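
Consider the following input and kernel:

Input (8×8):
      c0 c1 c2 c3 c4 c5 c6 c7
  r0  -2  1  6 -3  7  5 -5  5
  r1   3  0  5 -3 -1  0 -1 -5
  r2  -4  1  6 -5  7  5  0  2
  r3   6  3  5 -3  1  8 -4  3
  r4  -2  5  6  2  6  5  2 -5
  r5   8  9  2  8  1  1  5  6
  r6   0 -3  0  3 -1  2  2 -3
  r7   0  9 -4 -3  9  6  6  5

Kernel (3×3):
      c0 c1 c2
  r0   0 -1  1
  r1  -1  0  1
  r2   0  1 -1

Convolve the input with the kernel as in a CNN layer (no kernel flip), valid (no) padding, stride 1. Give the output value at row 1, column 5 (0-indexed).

The receptive field on the input at this output position is [0 -1 -5 / 5 0 2 / 8 -4 3]. Elementwise product with the kernel and sum: -1·-1 + -5·1 + 5·-1 + 2·1 + -4·1 + 3·-1.

-14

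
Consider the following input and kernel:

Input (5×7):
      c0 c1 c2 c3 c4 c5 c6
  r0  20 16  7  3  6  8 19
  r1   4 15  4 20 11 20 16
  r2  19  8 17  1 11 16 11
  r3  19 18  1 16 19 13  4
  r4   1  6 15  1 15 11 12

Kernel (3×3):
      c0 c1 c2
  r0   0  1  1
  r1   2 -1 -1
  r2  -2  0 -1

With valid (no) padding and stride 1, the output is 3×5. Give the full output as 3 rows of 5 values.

Output[0,0]: The receptive field on the input at this output position is [20 16 7 / 4 15 4 / 19 8 17]. Elementwise product with the kernel and sum: 16·1 + 7·1 + 4·2 + 15·-1 + 4·-1 + 19·-2 + 17·-1.

-43 -1 -59 5 -20
-7 -30 32 -39 -11
27 24 -66 14 6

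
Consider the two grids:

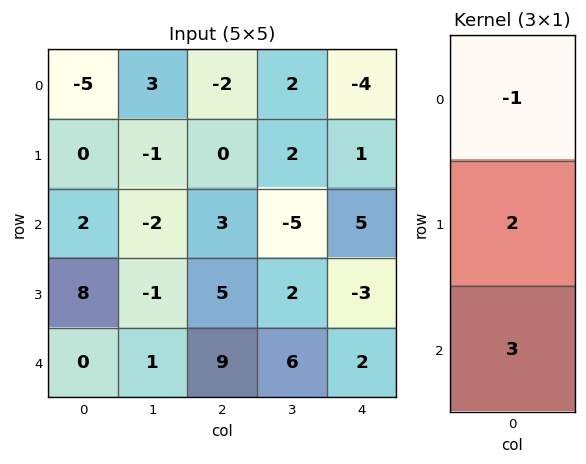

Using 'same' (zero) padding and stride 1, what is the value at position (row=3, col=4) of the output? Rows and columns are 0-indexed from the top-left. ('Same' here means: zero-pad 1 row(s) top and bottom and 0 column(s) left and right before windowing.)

-5

The receptive field on the zero-padded input at this output position is [5 / -3 / 2]. Elementwise product with the kernel and sum: 5·-1 + -3·2 + 2·3.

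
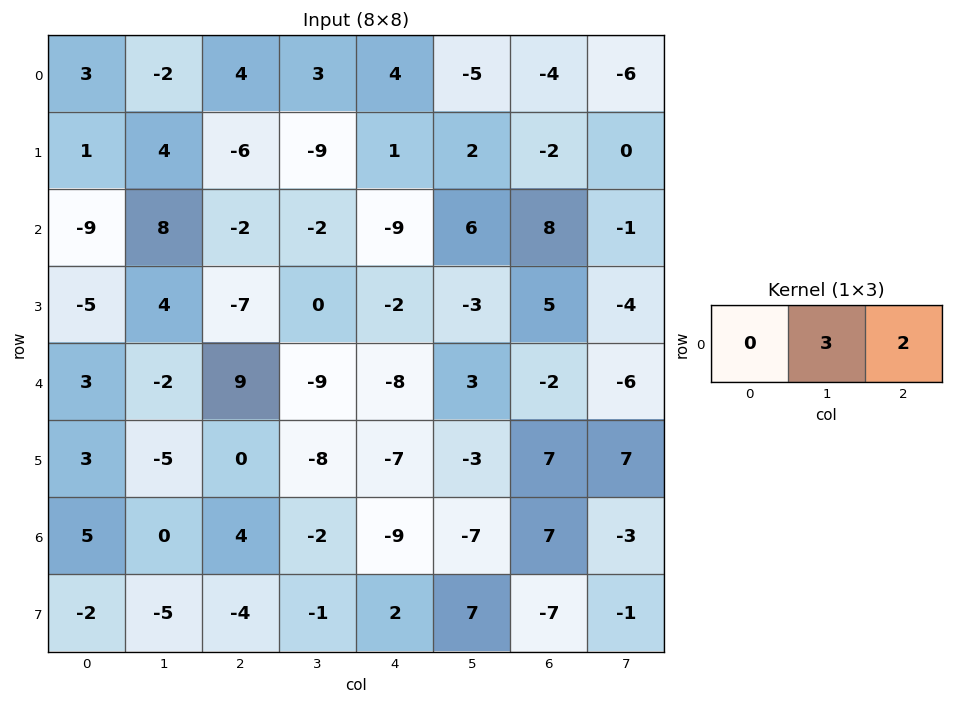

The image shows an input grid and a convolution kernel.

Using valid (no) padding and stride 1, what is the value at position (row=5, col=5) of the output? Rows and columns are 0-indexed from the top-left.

The receptive field on the input at this output position is [-3 7 7]. Elementwise product with the kernel and sum: 7·3 + 7·2.

35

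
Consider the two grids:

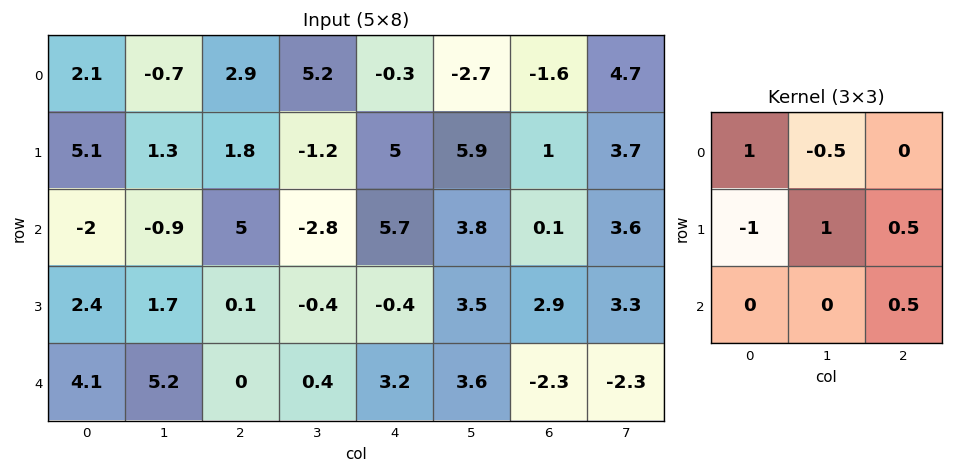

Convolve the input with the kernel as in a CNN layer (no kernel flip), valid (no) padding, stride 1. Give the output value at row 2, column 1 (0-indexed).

The receptive field on the input at this output position is [-0.9 5 -2.8 / 1.7 0.1 -0.4 / 5.2 0 0.4]. Elementwise product with the kernel and sum: -0.9·1 + 5·-0.5 + 1.7·-1 + 0.1·1 + -0.4·0.5 + 0.4·0.5.

-5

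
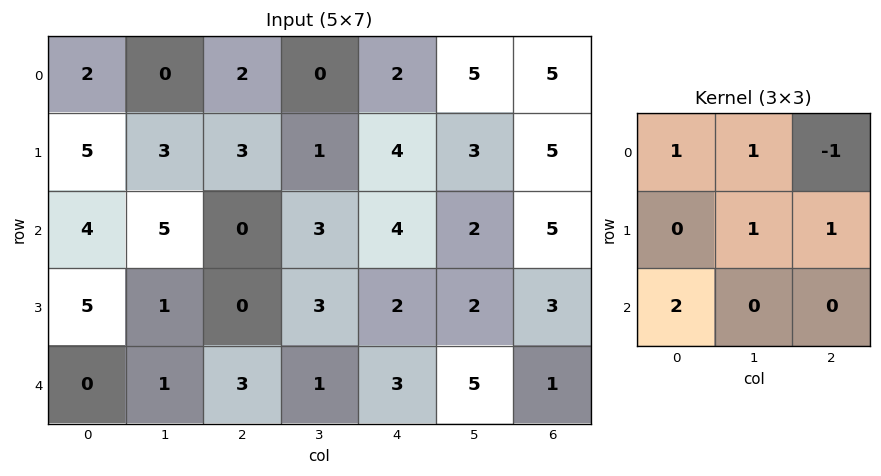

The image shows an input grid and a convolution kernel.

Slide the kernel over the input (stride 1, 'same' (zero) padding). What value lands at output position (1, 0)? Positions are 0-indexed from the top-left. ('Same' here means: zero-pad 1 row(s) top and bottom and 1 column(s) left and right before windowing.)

The receptive field on the zero-padded input at this output position is [0 2 0 / 0 5 3 / 0 4 5]. Elementwise product with the kernel and sum: 0·1 + 2·1 + 0·-1 + 5·1 + 3·1 + 0·2.

10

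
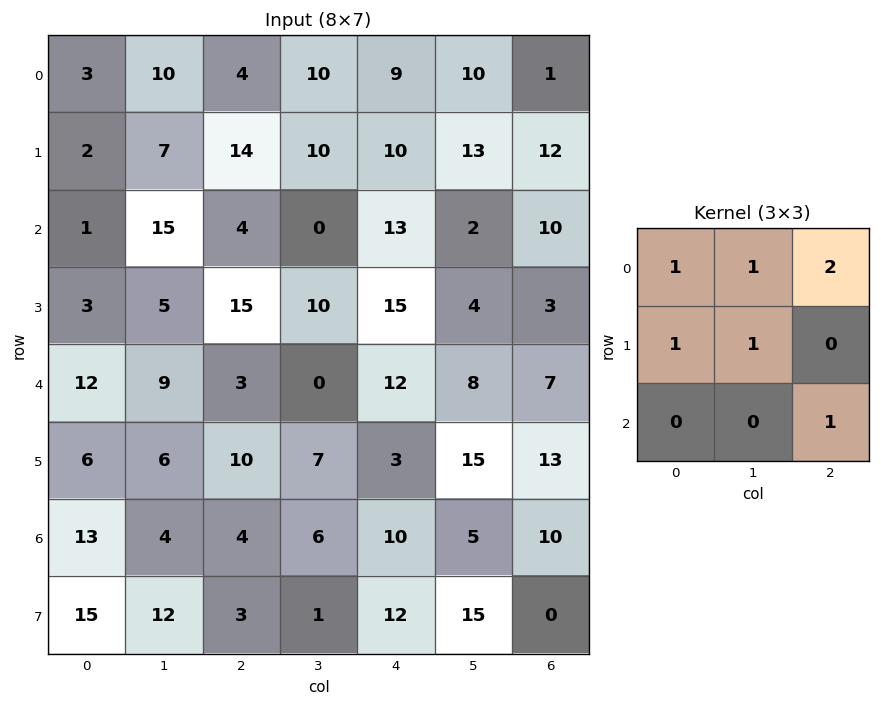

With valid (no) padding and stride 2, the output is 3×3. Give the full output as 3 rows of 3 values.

Output[0,0]: The receptive field on the input at this output position is [3 10 4 / 2 7 14 / 1 15 4]. Elementwise product with the kernel and sum: 3·1 + 10·1 + 4·2 + 2·1 + 7·1 + 4·1.

34 69 54
35 67 61
43 54 62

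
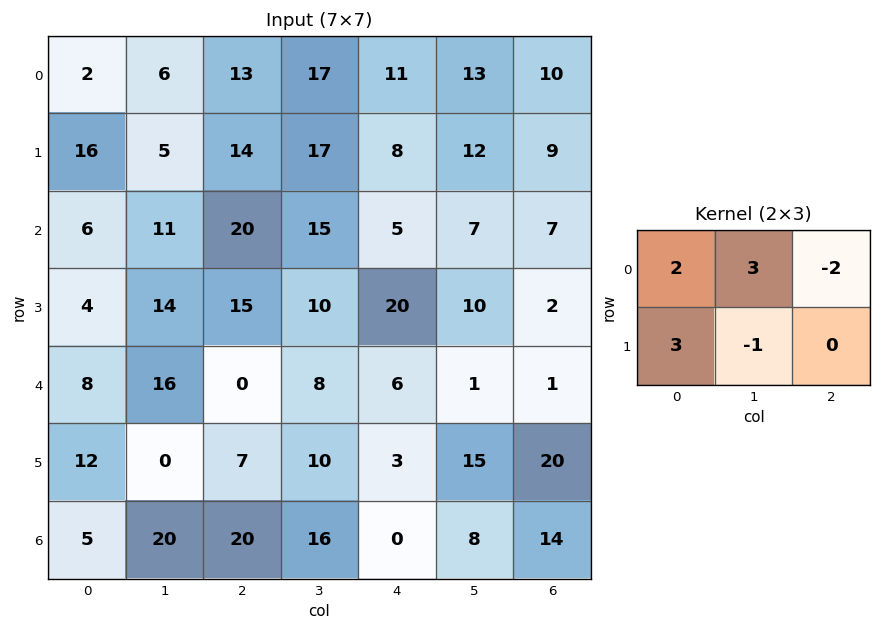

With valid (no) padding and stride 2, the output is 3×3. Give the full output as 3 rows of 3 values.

39 80 53
3 110 67
100 23 7

Output[0,0]: The receptive field on the input at this output position is [2 6 13 / 16 5 14]. Elementwise product with the kernel and sum: 2·2 + 6·3 + 13·-2 + 16·3 + 5·-1.
Output[0,1]: The receptive field on the input at this output position is [13 17 11 / 14 17 8]. Elementwise product with the kernel and sum: 13·2 + 17·3 + 11·-2 + 14·3 + 17·-1.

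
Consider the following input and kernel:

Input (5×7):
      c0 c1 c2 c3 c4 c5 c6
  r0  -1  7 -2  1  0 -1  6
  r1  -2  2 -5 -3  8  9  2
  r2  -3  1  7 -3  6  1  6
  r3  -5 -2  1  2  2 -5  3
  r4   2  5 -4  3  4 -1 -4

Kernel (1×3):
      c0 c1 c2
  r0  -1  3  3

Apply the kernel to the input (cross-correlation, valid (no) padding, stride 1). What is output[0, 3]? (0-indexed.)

The receptive field on the input at this output position is [1 0 -1]. Elementwise product with the kernel and sum: 1·-1 + 0·3 + -1·3.

-4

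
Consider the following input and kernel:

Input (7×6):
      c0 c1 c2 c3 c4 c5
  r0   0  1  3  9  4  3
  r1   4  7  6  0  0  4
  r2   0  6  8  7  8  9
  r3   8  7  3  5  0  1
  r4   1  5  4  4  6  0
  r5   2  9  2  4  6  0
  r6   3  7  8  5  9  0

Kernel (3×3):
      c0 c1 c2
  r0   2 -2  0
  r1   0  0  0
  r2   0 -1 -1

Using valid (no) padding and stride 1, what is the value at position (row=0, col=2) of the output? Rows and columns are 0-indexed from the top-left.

The receptive field on the input at this output position is [3 9 4 / 6 0 0 / 8 7 8]. Elementwise product with the kernel and sum: 3·2 + 9·-2 + 7·-1 + 8·-1.

-27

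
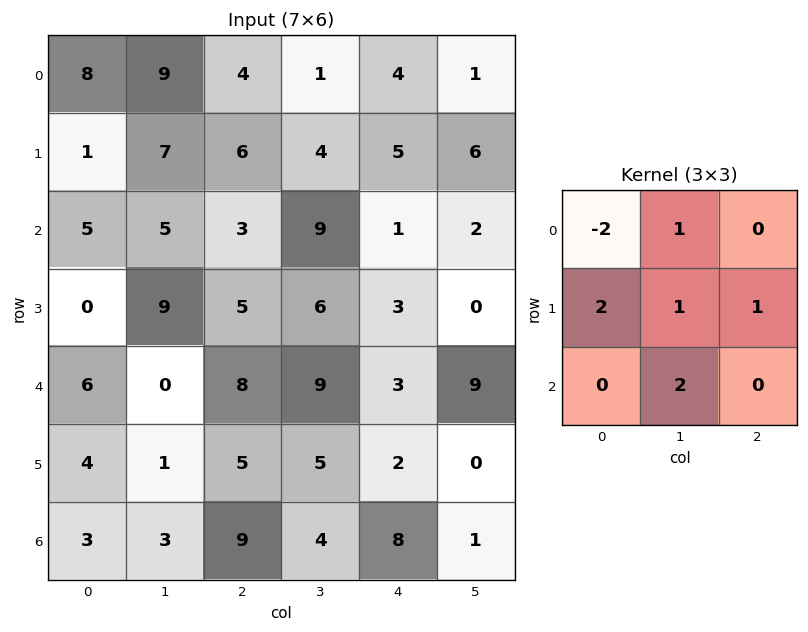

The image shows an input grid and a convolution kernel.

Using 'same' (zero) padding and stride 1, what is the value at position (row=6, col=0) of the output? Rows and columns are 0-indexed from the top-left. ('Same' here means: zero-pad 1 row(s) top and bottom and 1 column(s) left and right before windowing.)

10

The receptive field on the zero-padded input at this output position is [0 4 1 / 0 3 3 / 0 0 0]. Elementwise product with the kernel and sum: 0·-2 + 4·1 + 0·2 + 3·1 + 3·1 + 0·2.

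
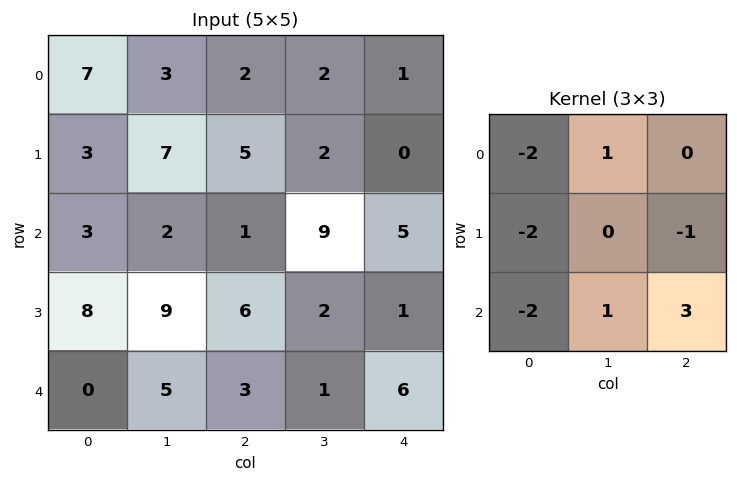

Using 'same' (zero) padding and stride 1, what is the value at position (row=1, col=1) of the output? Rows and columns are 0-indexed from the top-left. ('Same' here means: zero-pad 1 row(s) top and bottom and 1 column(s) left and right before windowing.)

The receptive field on the zero-padded input at this output position is [7 3 2 / 3 7 5 / 3 2 1]. Elementwise product with the kernel and sum: 7·-2 + 3·1 + 3·-2 + 5·-1 + 3·-2 + 2·1 + 1·3.

-23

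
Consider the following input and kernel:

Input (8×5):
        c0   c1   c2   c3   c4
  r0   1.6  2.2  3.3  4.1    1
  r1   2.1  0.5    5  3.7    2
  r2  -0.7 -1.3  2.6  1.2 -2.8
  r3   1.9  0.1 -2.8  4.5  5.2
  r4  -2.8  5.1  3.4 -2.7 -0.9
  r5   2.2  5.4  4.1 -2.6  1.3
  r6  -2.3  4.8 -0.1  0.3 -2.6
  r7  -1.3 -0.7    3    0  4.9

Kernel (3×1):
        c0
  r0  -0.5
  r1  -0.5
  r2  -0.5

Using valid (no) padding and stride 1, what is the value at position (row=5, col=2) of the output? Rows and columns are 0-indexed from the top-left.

-3.5

The receptive field on the input at this output position is [4.1 / -0.1 / 3]. Elementwise product with the kernel and sum: 4.1·-0.5 + -0.1·-0.5 + 3·-0.5.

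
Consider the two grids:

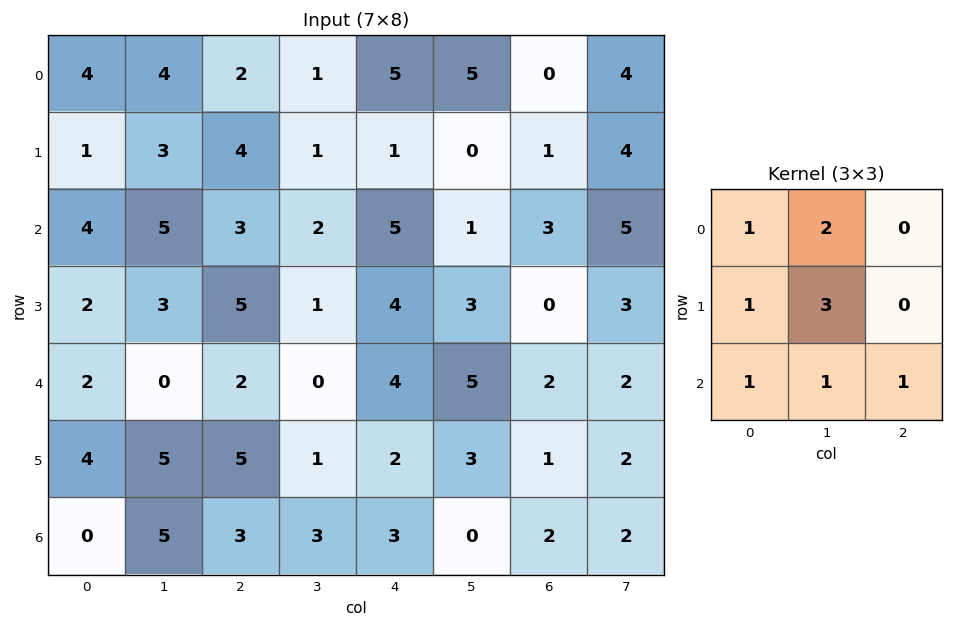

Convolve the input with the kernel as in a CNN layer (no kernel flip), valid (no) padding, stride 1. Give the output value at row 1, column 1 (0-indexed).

34

The receptive field on the input at this output position is [3 4 1 / 5 3 2 / 3 5 1]. Elementwise product with the kernel and sum: 3·1 + 4·2 + 5·1 + 3·3 + 3·1 + 5·1 + 1·1.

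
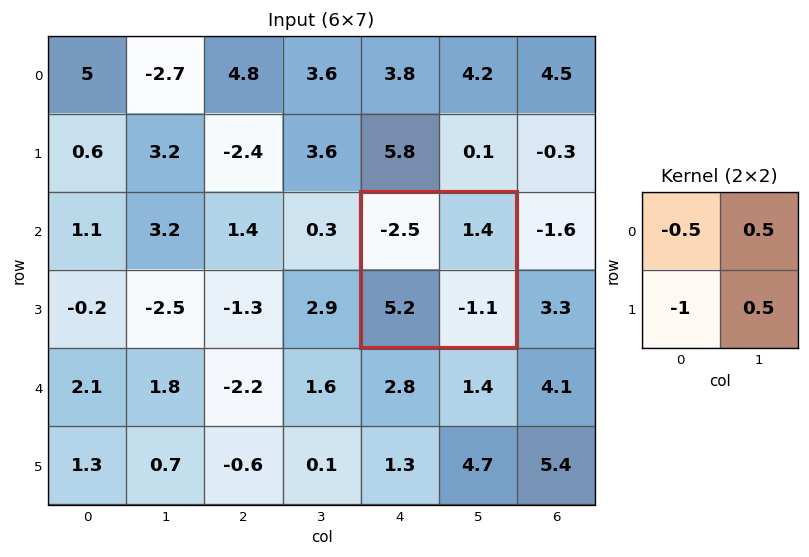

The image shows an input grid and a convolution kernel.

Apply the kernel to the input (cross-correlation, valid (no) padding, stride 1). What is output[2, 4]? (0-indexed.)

The receptive field on the input at this output position is [-2.5 1.4 / 5.2 -1.1]. Elementwise product with the kernel and sum: -2.5·-0.5 + 1.4·0.5 + 5.2·-1 + -1.1·0.5.

-3.8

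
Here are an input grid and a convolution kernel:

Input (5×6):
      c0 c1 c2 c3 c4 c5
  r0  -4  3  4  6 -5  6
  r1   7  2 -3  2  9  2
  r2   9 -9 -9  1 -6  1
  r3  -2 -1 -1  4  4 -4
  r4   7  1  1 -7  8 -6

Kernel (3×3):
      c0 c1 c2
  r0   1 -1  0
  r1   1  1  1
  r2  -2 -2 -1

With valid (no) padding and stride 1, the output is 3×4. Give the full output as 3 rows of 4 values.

8 35 28 33
3 -12 -29 -23
-3 5 1 15

Output[0,0]: The receptive field on the input at this output position is [-4 3 4 / 7 2 -3 / 9 -9 -9]. Elementwise product with the kernel and sum: -4·1 + 3·-1 + 7·1 + 2·1 + -3·1 + 9·-2 + -9·-2 + -9·-1.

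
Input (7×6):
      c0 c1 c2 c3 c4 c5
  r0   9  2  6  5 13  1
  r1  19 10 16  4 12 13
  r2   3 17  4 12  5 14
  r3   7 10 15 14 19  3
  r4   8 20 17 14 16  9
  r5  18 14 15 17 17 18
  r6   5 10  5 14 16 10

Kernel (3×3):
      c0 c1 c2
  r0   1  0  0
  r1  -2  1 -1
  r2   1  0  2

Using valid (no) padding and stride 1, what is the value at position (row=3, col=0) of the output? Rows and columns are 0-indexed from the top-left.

The receptive field on the input at this output position is [7 10 15 / 8 20 17 / 18 14 15]. Elementwise product with the kernel and sum: 7·1 + 8·-2 + 20·1 + 17·-1 + 18·1 + 15·2.

42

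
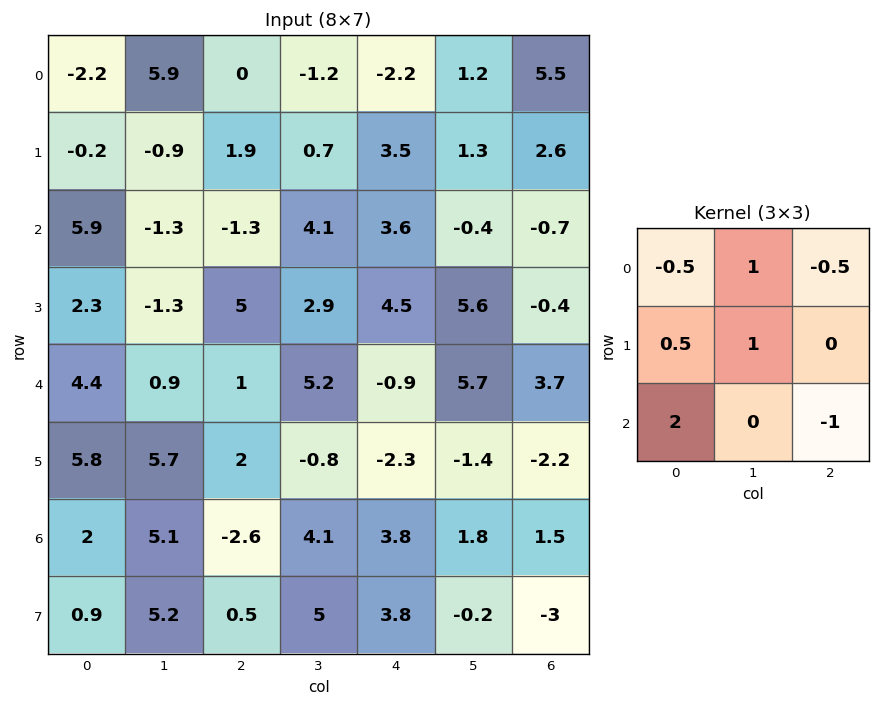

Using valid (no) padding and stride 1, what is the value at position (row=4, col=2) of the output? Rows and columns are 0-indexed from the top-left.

-3.65

The receptive field on the input at this output position is [1 5.2 -0.9 / 2 -0.8 -2.3 / -2.6 4.1 3.8]. Elementwise product with the kernel and sum: 1·-0.5 + 5.2·1 + -0.9·-0.5 + 2·0.5 + -0.8·1 + -2.6·2 + 3.8·-1.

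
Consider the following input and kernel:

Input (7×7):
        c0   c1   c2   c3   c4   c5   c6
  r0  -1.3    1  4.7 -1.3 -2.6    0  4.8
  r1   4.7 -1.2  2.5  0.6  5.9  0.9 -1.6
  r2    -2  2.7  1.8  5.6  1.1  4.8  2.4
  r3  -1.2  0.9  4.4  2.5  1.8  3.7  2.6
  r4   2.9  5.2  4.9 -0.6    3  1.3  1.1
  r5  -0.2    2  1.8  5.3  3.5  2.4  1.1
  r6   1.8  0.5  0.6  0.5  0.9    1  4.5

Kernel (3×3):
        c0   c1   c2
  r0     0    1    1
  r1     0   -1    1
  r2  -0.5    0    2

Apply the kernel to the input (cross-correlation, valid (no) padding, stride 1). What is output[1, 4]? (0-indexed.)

The receptive field on the input at this output position is [5.9 0.9 -1.6 / 1.1 4.8 2.4 / 1.8 3.7 2.6]. Elementwise product with the kernel and sum: 0.9·1 + -1.6·1 + 4.8·-1 + 2.4·1 + 1.8·-0.5 + 2.6·2.

1.2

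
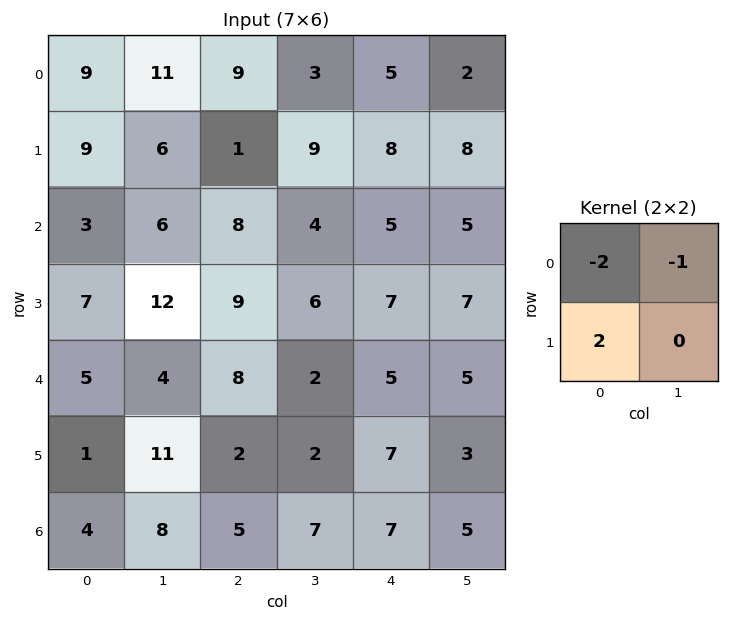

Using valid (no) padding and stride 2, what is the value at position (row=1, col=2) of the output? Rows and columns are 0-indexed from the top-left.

The receptive field on the input at this output position is [5 5 / 7 7]. Elementwise product with the kernel and sum: 5·-2 + 5·-1 + 7·2.

-1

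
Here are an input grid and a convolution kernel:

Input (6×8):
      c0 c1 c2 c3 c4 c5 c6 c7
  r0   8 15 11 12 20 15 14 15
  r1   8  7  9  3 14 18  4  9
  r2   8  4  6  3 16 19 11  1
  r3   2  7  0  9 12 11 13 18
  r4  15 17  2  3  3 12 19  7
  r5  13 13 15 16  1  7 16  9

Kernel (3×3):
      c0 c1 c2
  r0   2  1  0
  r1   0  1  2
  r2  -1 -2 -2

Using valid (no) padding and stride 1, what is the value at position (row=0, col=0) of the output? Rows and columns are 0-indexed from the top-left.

The receptive field on the input at this output position is [8 15 11 / 8 7 9 / 8 4 6]. Elementwise product with the kernel and sum: 8·2 + 15·1 + 7·1 + 9·2 + 8·-1 + 4·-2 + 6·-2.

28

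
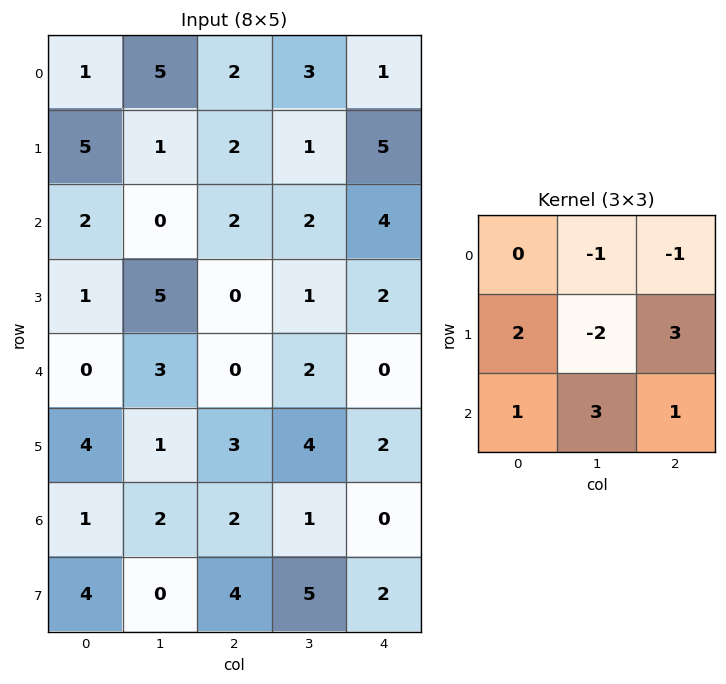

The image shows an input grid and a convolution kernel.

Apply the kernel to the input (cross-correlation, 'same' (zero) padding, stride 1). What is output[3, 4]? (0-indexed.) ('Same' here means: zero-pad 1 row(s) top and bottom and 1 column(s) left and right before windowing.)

-4

The receptive field on the zero-padded input at this output position is [2 4 0 / 1 2 0 / 2 0 0]. Elementwise product with the kernel and sum: 4·-1 + 0·-1 + 1·2 + 2·-2 + 0·3 + 2·1 + 0·3 + 0·1.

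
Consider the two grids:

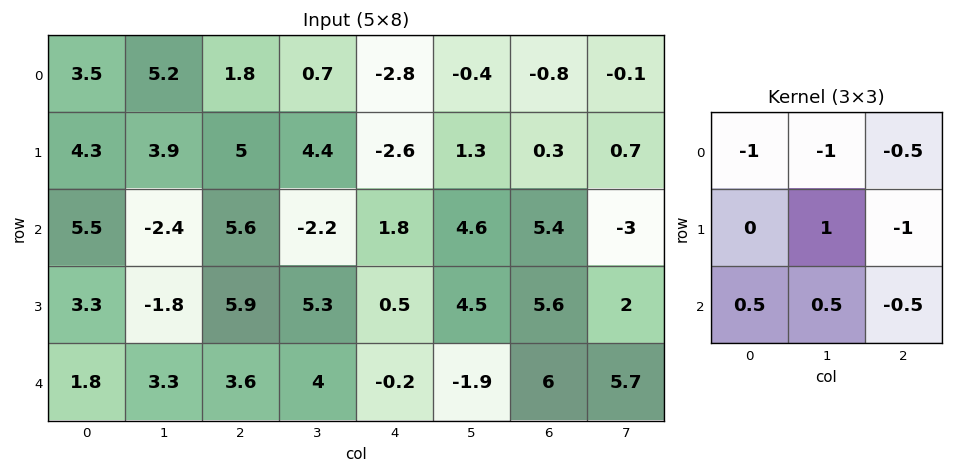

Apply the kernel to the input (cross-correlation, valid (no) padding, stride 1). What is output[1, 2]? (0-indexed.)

The receptive field on the input at this output position is [5 4.4 -2.6 / 5.6 -2.2 1.8 / 5.9 5.3 0.5]. Elementwise product with the kernel and sum: 5·-1 + 4.4·-1 + -2.6·-0.5 + -2.2·1 + 1.8·-1 + 5.9·0.5 + 5.3·0.5 + 0.5·-0.5.

-6.75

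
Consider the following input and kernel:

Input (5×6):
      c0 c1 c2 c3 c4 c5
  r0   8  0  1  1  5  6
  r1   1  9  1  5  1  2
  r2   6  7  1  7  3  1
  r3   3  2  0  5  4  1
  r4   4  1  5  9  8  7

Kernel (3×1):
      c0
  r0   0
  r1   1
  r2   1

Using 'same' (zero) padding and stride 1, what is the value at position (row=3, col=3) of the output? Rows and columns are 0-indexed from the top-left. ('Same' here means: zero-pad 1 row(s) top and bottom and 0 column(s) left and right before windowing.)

The receptive field on the zero-padded input at this output position is [7 / 5 / 9]. Elementwise product with the kernel and sum: 5·1 + 9·1.

14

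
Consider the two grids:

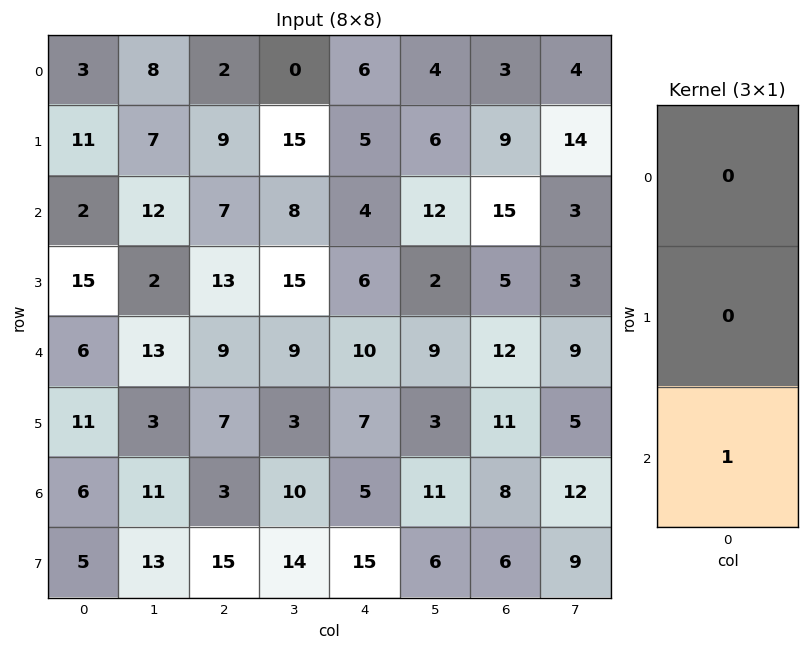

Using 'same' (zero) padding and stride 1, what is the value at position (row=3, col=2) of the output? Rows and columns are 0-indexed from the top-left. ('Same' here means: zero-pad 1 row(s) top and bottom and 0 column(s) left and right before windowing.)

9

The receptive field on the zero-padded input at this output position is [7 / 13 / 9]. Elementwise product with the kernel and sum: 9·1.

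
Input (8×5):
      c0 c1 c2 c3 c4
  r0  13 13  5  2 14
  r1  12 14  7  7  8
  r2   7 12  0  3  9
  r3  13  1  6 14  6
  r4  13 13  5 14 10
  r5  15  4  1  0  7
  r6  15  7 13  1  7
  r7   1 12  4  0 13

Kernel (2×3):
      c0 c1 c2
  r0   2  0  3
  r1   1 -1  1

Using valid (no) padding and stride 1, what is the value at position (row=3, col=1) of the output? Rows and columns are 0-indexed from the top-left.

66

The receptive field on the input at this output position is [1 6 14 / 13 5 14]. Elementwise product with the kernel and sum: 1·2 + 14·3 + 13·1 + 5·-1 + 14·1.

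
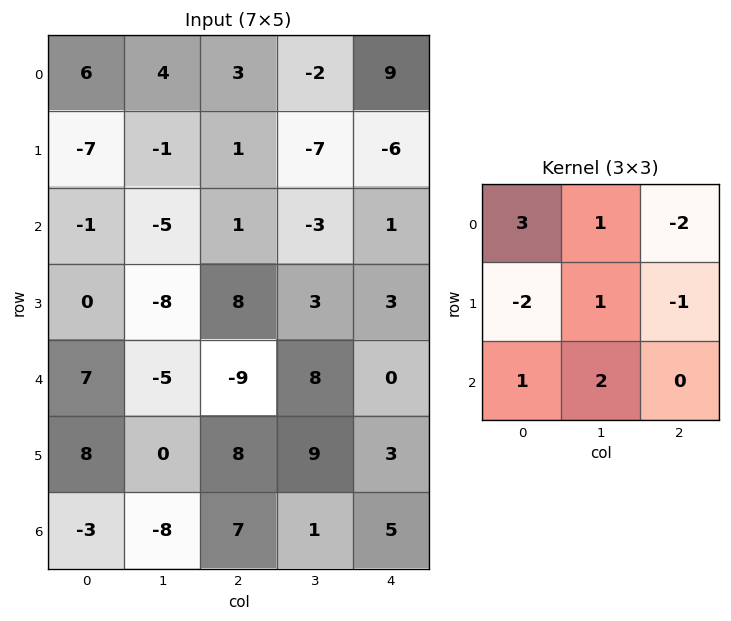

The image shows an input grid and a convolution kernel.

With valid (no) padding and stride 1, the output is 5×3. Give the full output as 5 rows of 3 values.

17 26 -19
-44 34 16
-29 -10 -11
-26 -13 73
-9 -35 -20

Output[0,0]: The receptive field on the input at this output position is [6 4 3 / -7 -1 1 / -1 -5 1]. Elementwise product with the kernel and sum: 6·3 + 4·1 + 3·-2 + -7·-2 + -1·1 + 1·-1 + -1·1 + -5·2.
Output[0,1]: The receptive field on the input at this output position is [4 3 -2 / -1 1 -7 / -5 1 -3]. Elementwise product with the kernel and sum: 4·3 + 3·1 + -2·-2 + -1·-2 + 1·1 + -7·-1 + -5·1 + 1·2.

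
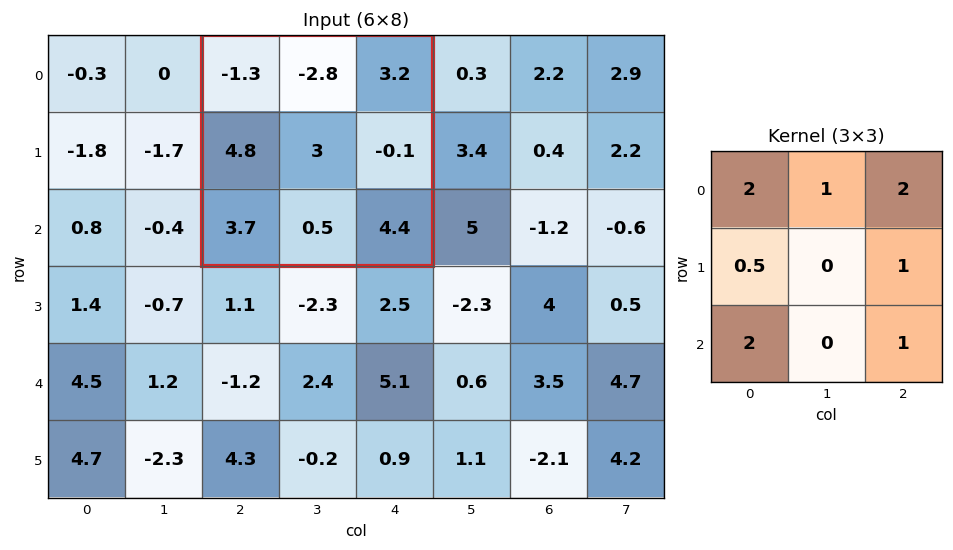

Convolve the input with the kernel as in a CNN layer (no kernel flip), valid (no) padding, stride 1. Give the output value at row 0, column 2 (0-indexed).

The receptive field on the input at this output position is [-1.3 -2.8 3.2 / 4.8 3 -0.1 / 3.7 0.5 4.4]. Elementwise product with the kernel and sum: -1.3·2 + -2.8·1 + 3.2·2 + 4.8·0.5 + -0.1·1 + 3.7·2 + 4.4·1.

15.1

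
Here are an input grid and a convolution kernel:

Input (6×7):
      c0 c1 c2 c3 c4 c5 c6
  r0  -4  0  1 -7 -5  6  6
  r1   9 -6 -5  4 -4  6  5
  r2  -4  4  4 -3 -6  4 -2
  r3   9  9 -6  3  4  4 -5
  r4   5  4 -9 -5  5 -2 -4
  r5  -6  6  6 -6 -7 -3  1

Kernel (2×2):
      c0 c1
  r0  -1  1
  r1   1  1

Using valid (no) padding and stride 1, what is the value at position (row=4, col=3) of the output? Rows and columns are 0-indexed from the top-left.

-3

The receptive field on the input at this output position is [-5 5 / -6 -7]. Elementwise product with the kernel and sum: -5·-1 + 5·1 + -6·1 + -7·1.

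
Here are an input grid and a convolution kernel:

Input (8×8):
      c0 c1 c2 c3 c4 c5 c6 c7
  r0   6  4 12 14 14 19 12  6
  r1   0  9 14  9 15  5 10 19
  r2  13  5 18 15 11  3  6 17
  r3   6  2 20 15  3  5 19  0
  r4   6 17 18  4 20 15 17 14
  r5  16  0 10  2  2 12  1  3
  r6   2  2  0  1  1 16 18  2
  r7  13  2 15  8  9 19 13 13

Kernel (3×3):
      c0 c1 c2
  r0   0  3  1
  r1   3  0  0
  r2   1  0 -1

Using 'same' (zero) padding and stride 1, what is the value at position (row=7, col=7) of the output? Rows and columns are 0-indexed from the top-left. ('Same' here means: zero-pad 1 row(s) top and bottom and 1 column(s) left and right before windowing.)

The receptive field on the zero-padded input at this output position is [18 2 0 / 13 13 0 / 0 0 0]. Elementwise product with the kernel and sum: 2·3 + 0·1 + 13·3 + 0·1 + 0·-1.

45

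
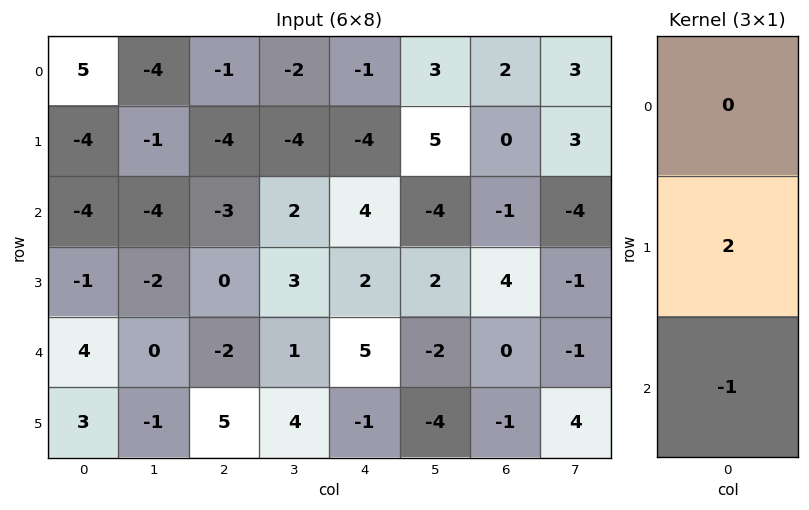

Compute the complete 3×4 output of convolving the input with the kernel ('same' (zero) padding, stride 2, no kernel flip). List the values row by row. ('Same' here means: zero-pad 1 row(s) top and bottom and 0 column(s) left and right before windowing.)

Output[0,0]: The receptive field on the zero-padded input at this output position is [0 / 5 / -4]. Elementwise product with the kernel and sum: 5·2 + -4·-1.

14 2 2 4
-7 -6 6 -6
5 -9 11 1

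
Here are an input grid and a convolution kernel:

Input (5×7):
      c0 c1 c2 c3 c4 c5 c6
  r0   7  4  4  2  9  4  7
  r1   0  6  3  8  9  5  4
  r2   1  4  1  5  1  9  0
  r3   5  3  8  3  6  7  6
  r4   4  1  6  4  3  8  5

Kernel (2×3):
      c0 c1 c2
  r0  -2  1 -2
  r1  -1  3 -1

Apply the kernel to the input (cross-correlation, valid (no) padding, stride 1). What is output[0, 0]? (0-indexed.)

The receptive field on the input at this output position is [7 4 4 / 0 6 3]. Elementwise product with the kernel and sum: 7·-2 + 4·1 + 4·-2 + 0·-1 + 6·3 + 3·-1.

-3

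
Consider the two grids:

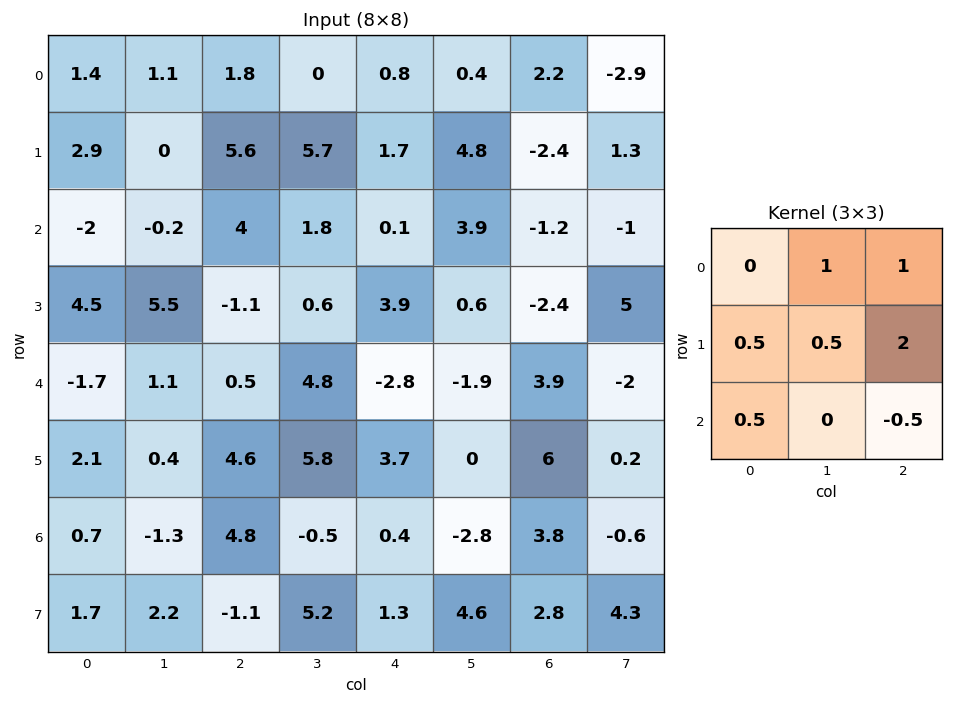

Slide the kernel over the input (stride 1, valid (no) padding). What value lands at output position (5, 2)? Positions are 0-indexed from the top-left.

The receptive field on the input at this output position is [4.6 5.8 3.7 / 4.8 -0.5 0.4 / -1.1 5.2 1.3]. Elementwise product with the kernel and sum: 5.8·1 + 3.7·1 + 4.8·0.5 + -0.5·0.5 + 0.4·2 + -1.1·0.5 + 1.3·-0.5.

11.25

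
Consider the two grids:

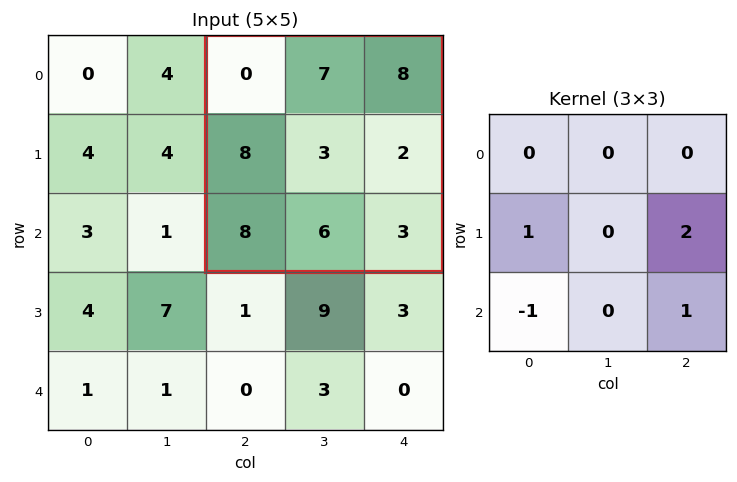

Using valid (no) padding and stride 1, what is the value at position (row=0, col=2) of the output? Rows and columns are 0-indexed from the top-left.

7

The receptive field on the input at this output position is [0 7 8 / 8 3 2 / 8 6 3]. Elementwise product with the kernel and sum: 8·1 + 2·2 + 8·-1 + 3·1.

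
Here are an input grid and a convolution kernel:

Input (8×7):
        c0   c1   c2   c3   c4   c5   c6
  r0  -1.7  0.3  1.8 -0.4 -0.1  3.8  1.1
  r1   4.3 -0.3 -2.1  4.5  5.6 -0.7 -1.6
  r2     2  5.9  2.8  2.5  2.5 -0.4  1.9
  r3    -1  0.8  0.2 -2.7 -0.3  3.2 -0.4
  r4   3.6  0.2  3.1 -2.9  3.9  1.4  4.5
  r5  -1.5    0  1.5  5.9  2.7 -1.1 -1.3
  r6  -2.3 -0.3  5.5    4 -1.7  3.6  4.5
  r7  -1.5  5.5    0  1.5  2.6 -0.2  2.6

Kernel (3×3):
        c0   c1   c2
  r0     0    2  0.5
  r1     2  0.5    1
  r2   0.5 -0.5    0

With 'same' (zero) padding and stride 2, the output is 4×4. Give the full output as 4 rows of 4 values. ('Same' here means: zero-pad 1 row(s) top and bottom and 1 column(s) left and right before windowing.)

Output[0,0]: The receptive field on the zero-padded input at this output position is [0 0 0 / 0 -1.7 0.3 / 0 4.3 -0.3]. Elementwise product with the kernel and sum: 0·2 + 0·0.5 + 0·2 + -1.7·0.5 + 0.3·1 + 0·0.5 + 4.3·-0.5.

-2.7 2 2.4 8.6
15.85 14.05 15.5 -1.25
1.15 -2.65 0.15 4.35
-3.7 14.85 15.05 5.45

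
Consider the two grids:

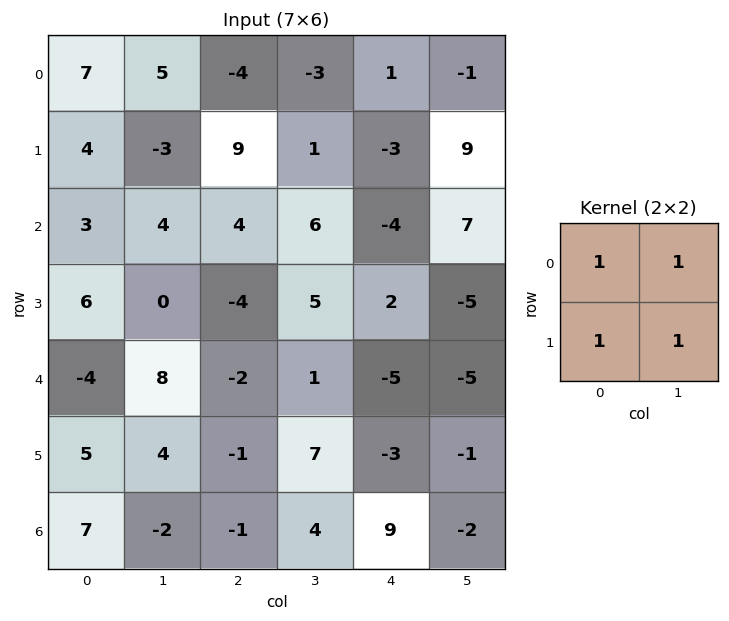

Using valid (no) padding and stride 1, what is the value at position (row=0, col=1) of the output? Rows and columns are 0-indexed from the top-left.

The receptive field on the input at this output position is [5 -4 / -3 9]. Elementwise product with the kernel and sum: 5·1 + -4·1 + -3·1 + 9·1.

7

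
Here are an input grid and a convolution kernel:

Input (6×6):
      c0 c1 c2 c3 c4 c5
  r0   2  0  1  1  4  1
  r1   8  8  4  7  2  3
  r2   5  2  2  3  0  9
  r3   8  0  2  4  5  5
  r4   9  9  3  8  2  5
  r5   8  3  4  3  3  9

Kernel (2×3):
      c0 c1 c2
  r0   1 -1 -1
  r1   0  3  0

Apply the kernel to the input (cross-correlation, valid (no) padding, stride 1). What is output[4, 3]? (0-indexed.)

The receptive field on the input at this output position is [8 2 5 / 3 3 9]. Elementwise product with the kernel and sum: 8·1 + 2·-1 + 5·-1 + 3·3.

10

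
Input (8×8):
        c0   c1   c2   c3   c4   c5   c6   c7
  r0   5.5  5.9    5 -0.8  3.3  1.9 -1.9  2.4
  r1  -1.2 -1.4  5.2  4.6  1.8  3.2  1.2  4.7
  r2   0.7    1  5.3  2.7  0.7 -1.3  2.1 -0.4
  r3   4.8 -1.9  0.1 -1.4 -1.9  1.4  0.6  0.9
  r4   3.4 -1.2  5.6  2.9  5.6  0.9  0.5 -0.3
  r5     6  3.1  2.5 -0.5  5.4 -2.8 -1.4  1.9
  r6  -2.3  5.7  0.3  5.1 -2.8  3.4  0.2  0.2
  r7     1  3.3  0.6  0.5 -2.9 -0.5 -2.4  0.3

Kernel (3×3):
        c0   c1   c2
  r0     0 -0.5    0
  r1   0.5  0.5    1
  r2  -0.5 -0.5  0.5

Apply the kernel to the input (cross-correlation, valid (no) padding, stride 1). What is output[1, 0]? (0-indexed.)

5.45

The receptive field on the input at this output position is [-1.2 -1.4 5.2 / 0.7 1 5.3 / 4.8 -1.9 0.1]. Elementwise product with the kernel and sum: -1.4·-0.5 + 0.7·0.5 + 1·0.5 + 5.3·1 + 4.8·-0.5 + -1.9·-0.5 + 0.1·0.5.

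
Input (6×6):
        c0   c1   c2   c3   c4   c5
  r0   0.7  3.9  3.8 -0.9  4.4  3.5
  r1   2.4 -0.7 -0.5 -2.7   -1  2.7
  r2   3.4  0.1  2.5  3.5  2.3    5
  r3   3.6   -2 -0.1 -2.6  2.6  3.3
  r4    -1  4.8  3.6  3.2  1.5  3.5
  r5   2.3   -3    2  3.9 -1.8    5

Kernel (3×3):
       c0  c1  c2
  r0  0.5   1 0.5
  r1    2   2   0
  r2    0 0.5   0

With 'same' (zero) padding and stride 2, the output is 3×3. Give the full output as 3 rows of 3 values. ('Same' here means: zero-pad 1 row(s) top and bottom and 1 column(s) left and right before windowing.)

2.6 15.15 6.5
10.65 2.95 11.9
1.75 15.4 11.45

Output[0,0]: The receptive field on the zero-padded input at this output position is [0 0 0 / 0 0.7 3.9 / 0 2.4 -0.7]. Elementwise product with the kernel and sum: 0·0.5 + 0·1 + 0·0.5 + 0·2 + 0.7·2 + 2.4·0.5.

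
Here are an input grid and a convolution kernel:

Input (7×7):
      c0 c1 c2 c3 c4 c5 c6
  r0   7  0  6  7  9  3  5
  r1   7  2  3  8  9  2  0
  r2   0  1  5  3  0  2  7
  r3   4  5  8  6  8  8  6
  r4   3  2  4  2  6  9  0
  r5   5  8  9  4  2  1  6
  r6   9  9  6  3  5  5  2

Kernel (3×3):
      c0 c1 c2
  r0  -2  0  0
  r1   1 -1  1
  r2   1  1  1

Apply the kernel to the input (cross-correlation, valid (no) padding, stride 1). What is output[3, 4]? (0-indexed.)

-10

The receptive field on the input at this output position is [8 8 6 / 6 9 0 / 2 1 6]. Elementwise product with the kernel and sum: 8·-2 + 6·1 + 9·-1 + 0·1 + 2·1 + 1·1 + 6·1.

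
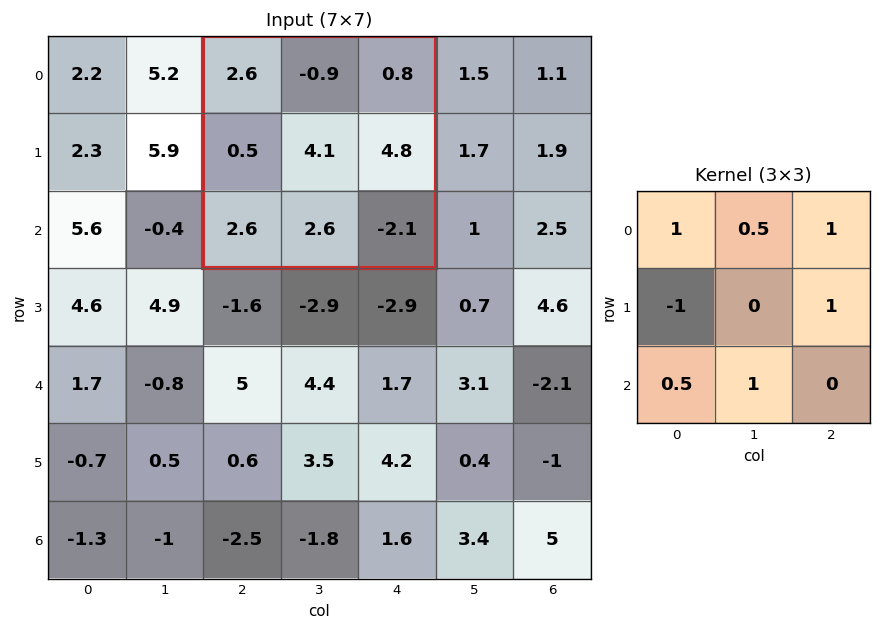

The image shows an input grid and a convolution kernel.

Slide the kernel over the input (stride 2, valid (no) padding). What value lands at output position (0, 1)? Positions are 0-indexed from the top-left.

The receptive field on the input at this output position is [2.6 -0.9 0.8 / 0.5 4.1 4.8 / 2.6 2.6 -2.1]. Elementwise product with the kernel and sum: 2.6·1 + -0.9·0.5 + 0.8·1 + 0.5·-1 + 4.8·1 + 2.6·0.5 + 2.6·1.

11.15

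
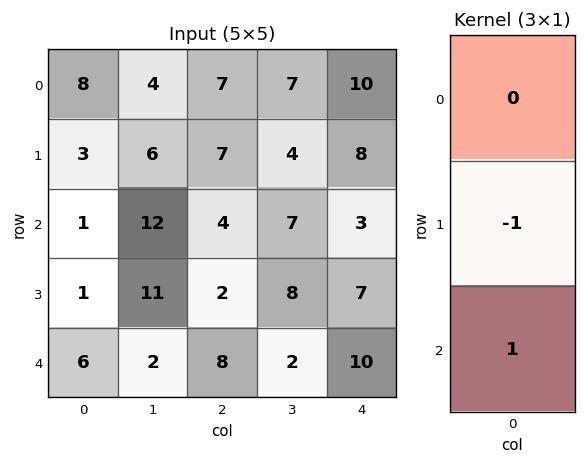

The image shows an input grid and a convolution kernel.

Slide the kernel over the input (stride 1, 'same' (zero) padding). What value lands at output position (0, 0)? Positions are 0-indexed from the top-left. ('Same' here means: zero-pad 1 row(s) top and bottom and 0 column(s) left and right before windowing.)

-5

The receptive field on the zero-padded input at this output position is [0 / 8 / 3]. Elementwise product with the kernel and sum: 8·-1 + 3·1.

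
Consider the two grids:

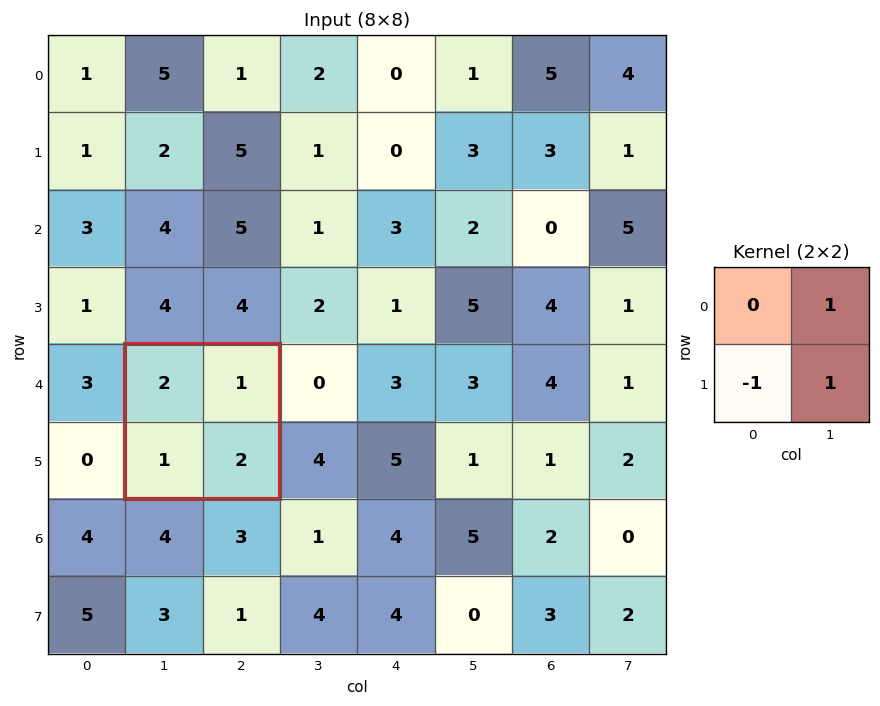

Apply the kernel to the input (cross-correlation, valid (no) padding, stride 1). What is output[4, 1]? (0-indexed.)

2

The receptive field on the input at this output position is [2 1 / 1 2]. Elementwise product with the kernel and sum: 1·1 + 1·-1 + 2·1.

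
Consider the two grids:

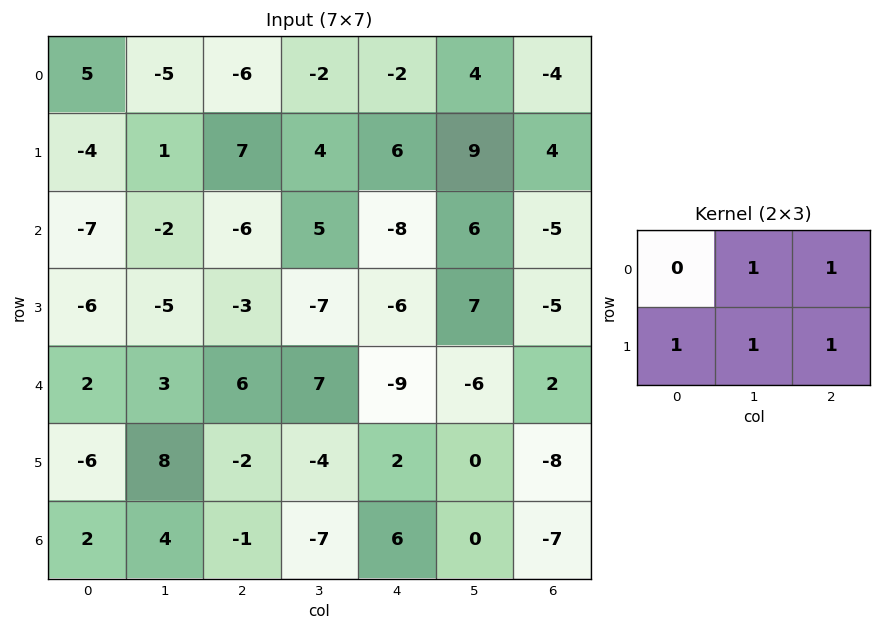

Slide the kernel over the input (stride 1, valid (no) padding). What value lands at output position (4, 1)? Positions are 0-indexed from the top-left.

The receptive field on the input at this output position is [3 6 7 / 8 -2 -4]. Elementwise product with the kernel and sum: 6·1 + 7·1 + 8·1 + -2·1 + -4·1.

15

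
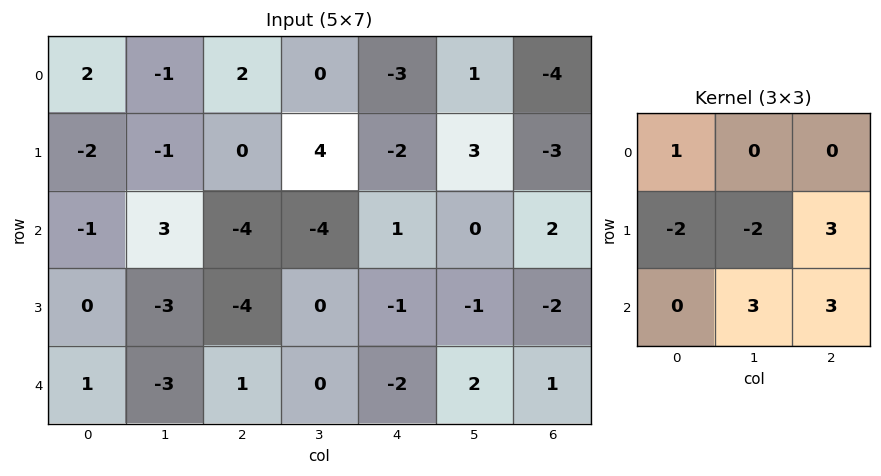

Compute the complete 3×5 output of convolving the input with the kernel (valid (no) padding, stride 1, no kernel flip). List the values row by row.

Output[0,0]: The receptive field on the input at this output position is [2 -1 2 / -2 -1 0 / -1 3 -4]. Elementwise product with the kernel and sum: 2·1 + -2·-2 + -1·-2 + 0·3 + 3·3 + -4·3.
Output[0,1]: The receptive field on the input at this output position is [-1 2 0 / -1 0 4 / 3 -4 -4]. Elementwise product with the kernel and sum: -1·1 + -1·-2 + 0·-2 + 4·3 + -4·3 + -4·3.

5 -11 -21 8 -8
-39 -23 16 4 -7
-13 20 -5 -5 8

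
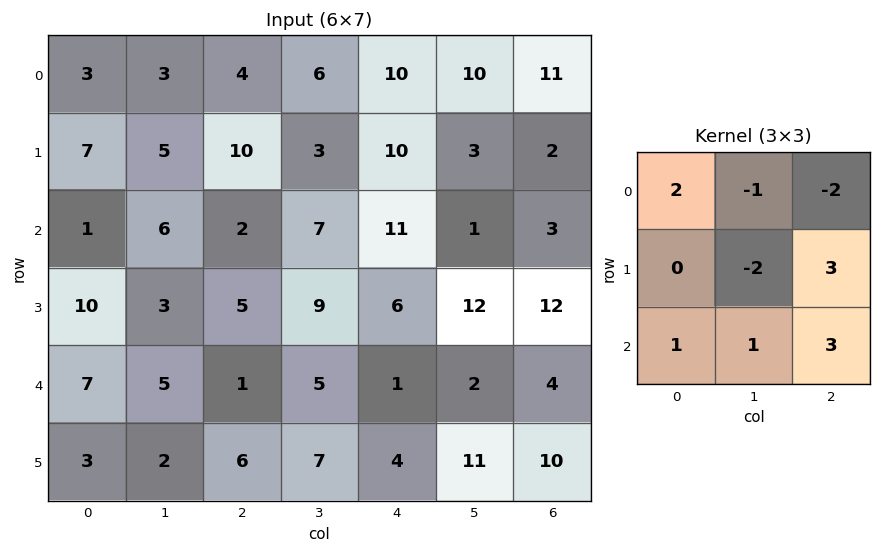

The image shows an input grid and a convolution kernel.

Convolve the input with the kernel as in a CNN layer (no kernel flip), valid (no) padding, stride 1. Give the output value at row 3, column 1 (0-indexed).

25

The receptive field on the input at this output position is [3 5 9 / 5 1 5 / 2 6 7]. Elementwise product with the kernel and sum: 3·2 + 5·-1 + 9·-2 + 1·-2 + 5·3 + 2·1 + 6·1 + 7·3.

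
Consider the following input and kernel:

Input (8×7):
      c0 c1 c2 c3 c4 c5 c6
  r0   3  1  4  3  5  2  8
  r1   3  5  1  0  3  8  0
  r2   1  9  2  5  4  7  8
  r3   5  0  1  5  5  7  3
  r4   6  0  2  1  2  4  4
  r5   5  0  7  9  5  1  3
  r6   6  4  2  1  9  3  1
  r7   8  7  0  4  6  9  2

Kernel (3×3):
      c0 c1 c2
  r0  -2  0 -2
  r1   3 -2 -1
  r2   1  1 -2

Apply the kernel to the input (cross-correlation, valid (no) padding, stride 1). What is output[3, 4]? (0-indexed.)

The receptive field on the input at this output position is [5 7 3 / 2 4 4 / 5 1 3]. Elementwise product with the kernel and sum: 5·-2 + 3·-2 + 2·3 + 4·-2 + 4·-1 + 5·1 + 1·1 + 3·-2.

-22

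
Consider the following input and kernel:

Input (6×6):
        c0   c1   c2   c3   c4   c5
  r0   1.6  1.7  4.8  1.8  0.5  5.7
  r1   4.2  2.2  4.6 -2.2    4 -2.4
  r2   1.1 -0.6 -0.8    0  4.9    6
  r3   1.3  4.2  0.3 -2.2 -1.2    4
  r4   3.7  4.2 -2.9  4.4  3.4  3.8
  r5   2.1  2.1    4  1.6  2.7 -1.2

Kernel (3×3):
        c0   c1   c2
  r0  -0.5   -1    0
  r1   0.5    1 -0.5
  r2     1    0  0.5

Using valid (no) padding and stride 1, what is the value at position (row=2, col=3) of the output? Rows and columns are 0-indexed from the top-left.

The receptive field on the input at this output position is [0 4.9 6 / -2.2 -1.2 4 / 4.4 3.4 3.8]. Elementwise product with the kernel and sum: 0·-0.5 + 4.9·-1 + -2.2·0.5 + -1.2·1 + 4·-0.5 + 4.4·1 + 3.8·0.5.

-2.9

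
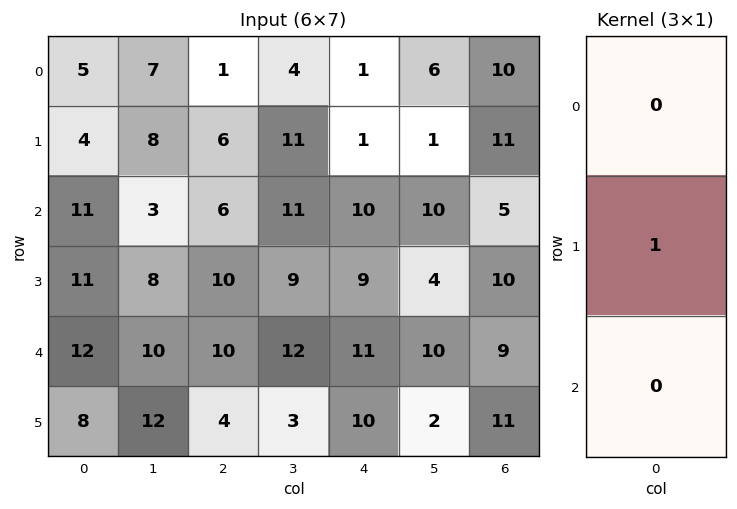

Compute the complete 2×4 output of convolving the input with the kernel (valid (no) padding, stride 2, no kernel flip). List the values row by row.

4 6 1 11
11 10 9 10

Output[0,0]: The receptive field on the input at this output position is [5 / 4 / 11]. Elementwise product with the kernel and sum: 4·1.
Output[0,1]: The receptive field on the input at this output position is [1 / 6 / 6]. Elementwise product with the kernel and sum: 6·1.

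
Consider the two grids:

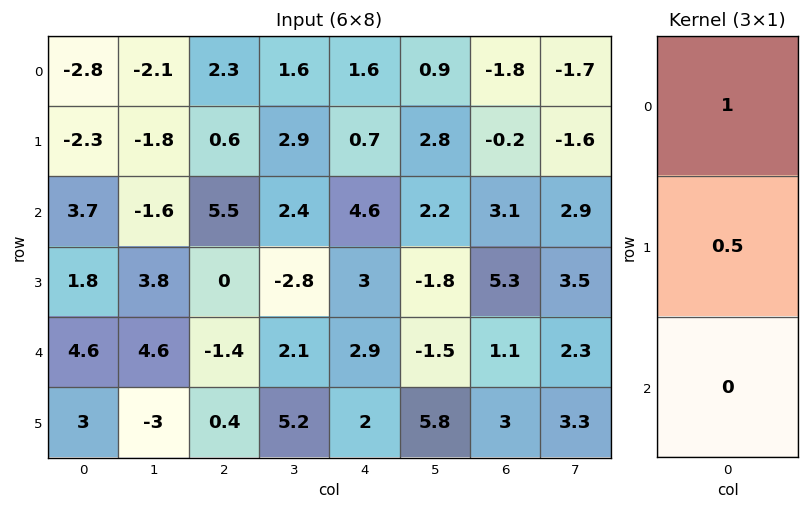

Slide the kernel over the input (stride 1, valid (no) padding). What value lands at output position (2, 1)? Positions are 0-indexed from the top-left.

0.3

The receptive field on the input at this output position is [-1.6 / 3.8 / 4.6]. Elementwise product with the kernel and sum: -1.6·1 + 3.8·0.5.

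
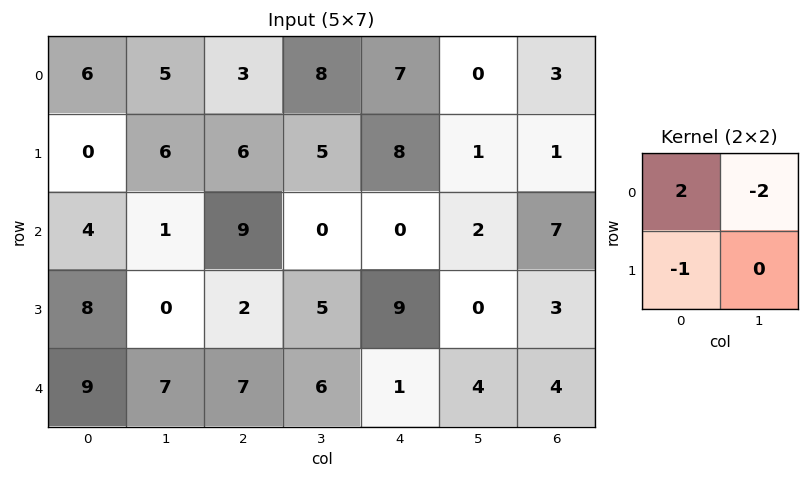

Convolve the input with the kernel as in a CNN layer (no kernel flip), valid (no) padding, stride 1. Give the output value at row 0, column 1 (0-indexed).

The receptive field on the input at this output position is [5 3 / 6 6]. Elementwise product with the kernel and sum: 5·2 + 3·-2 + 6·-1.

-2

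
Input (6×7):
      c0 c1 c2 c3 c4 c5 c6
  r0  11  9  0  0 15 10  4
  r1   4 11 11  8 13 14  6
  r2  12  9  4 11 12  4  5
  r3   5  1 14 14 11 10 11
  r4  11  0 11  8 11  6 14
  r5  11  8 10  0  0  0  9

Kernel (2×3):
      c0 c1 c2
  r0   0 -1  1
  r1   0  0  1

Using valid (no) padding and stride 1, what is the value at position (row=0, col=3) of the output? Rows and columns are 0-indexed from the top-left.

9

The receptive field on the input at this output position is [0 15 10 / 8 13 14]. Elementwise product with the kernel and sum: 15·-1 + 10·1 + 14·1.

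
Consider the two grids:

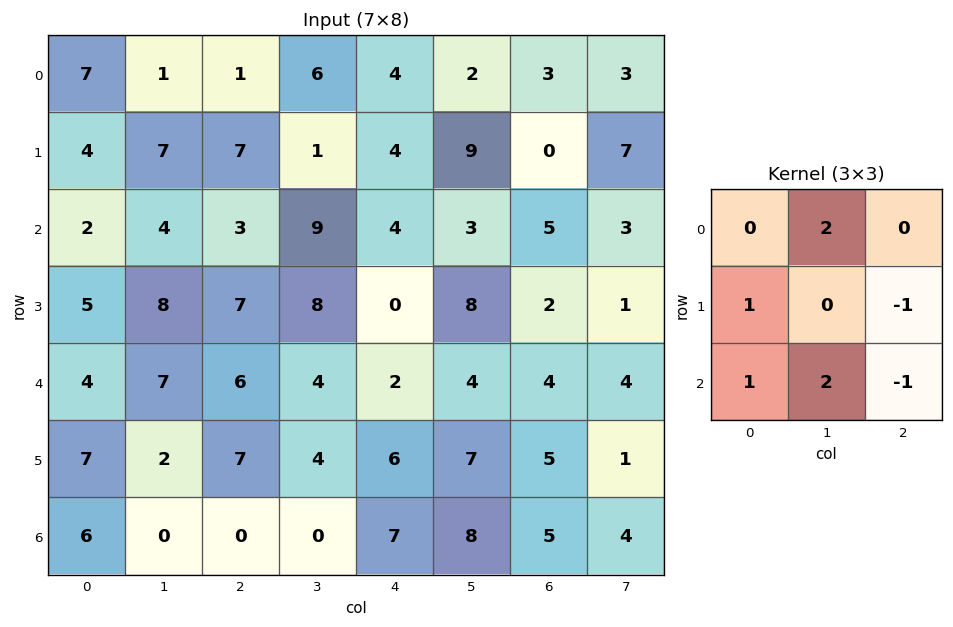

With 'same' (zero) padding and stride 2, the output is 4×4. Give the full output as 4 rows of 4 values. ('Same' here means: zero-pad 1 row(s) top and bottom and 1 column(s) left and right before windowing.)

Output[0,0]: The receptive field on the zero-padded input at this output position is [0 0 0 / 0 7 1 / 0 4 7]. Elementwise product with the kernel and sum: 0·2 + 0·1 + 1·-1 + 0·1 + 4·2 + 7·-1.
Output[0,1]: The receptive field on the zero-padded input at this output position is [0 0 0 / 1 1 6 / 7 7 1]. Elementwise product with the kernel and sum: 0·2 + 1·1 + 6·-1 + 7·1 + 7·2 + 1·-1.

0 15 4 1
6 23 14 11
15 29 9 20
14 14 4 14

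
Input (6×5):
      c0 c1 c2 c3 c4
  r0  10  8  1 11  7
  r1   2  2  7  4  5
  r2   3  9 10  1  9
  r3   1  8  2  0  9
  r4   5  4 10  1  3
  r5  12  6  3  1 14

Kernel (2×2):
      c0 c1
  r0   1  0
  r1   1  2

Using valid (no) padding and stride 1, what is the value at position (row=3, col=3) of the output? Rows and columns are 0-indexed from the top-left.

7

The receptive field on the input at this output position is [0 9 / 1 3]. Elementwise product with the kernel and sum: 0·1 + 1·1 + 3·2.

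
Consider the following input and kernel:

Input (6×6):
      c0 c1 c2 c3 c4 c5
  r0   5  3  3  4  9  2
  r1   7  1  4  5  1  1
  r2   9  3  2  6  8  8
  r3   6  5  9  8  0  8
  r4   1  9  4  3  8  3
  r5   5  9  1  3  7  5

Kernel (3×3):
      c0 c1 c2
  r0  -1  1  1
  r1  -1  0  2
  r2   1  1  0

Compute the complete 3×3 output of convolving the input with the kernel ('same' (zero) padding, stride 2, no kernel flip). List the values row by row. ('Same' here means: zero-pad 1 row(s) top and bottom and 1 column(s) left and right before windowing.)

Output[0,0]: The receptive field on the zero-padded input at this output position is [0 0 0 / 0 5 3 / 0 7 1]. Elementwise product with the kernel and sum: 0·-1 + 0·1 + 0·1 + 0·-1 + 3·2 + 0·1 + 7·1.
Output[0,1]: The receptive field on the zero-padded input at this output position is [0 0 0 / 3 3 4 / 1 4 5]. Elementwise product with the kernel and sum: 0·-1 + 0·1 + 0·1 + 3·-1 + 4·2 + 1·1 + 4·1.

13 10 6
20 31 15
34 19 13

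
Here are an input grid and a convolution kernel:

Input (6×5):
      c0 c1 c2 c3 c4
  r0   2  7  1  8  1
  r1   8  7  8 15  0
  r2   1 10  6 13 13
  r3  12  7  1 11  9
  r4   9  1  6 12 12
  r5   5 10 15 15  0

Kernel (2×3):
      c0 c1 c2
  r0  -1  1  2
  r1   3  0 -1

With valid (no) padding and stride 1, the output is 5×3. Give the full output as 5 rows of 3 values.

23 16 33
12 48 12
56 32 27
18 7 34
4 44 75

Output[0,0]: The receptive field on the input at this output position is [2 7 1 / 8 7 8]. Elementwise product with the kernel and sum: 2·-1 + 7·1 + 1·2 + 8·3 + 8·-1.
Output[0,1]: The receptive field on the input at this output position is [7 1 8 / 7 8 15]. Elementwise product with the kernel and sum: 7·-1 + 1·1 + 8·2 + 7·3 + 15·-1.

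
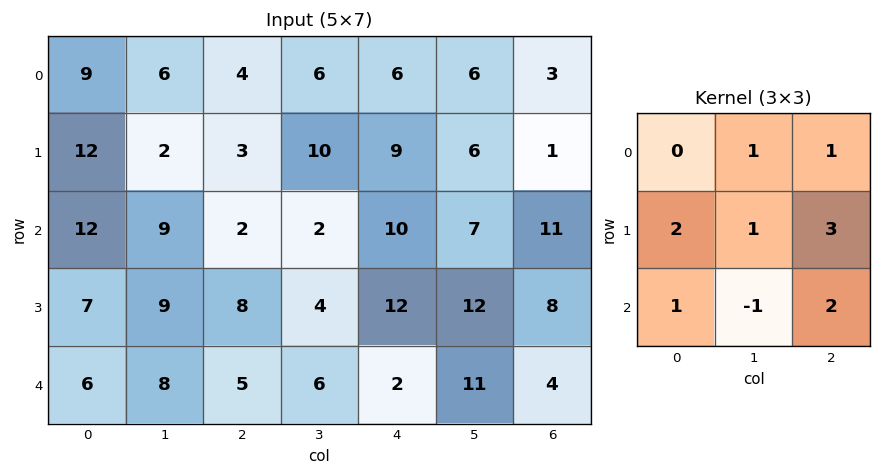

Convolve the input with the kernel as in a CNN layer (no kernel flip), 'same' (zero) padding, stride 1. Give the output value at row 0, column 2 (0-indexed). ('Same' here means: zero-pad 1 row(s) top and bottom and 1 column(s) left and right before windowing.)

53

The receptive field on the zero-padded input at this output position is [0 0 0 / 6 4 6 / 2 3 10]. Elementwise product with the kernel and sum: 0·1 + 0·1 + 6·2 + 4·1 + 6·3 + 2·1 + 3·-1 + 10·2.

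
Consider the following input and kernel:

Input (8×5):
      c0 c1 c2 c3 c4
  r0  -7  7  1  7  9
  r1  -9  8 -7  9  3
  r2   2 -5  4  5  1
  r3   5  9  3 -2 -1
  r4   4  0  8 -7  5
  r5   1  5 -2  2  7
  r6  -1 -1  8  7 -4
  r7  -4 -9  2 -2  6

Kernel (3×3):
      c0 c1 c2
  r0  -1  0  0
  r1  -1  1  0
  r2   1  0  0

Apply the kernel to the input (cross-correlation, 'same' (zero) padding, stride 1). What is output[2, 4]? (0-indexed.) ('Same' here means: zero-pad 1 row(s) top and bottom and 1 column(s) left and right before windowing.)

-15

The receptive field on the zero-padded input at this output position is [9 3 0 / 5 1 0 / -2 -1 0]. Elementwise product with the kernel and sum: 9·-1 + 5·-1 + 1·1 + -2·1.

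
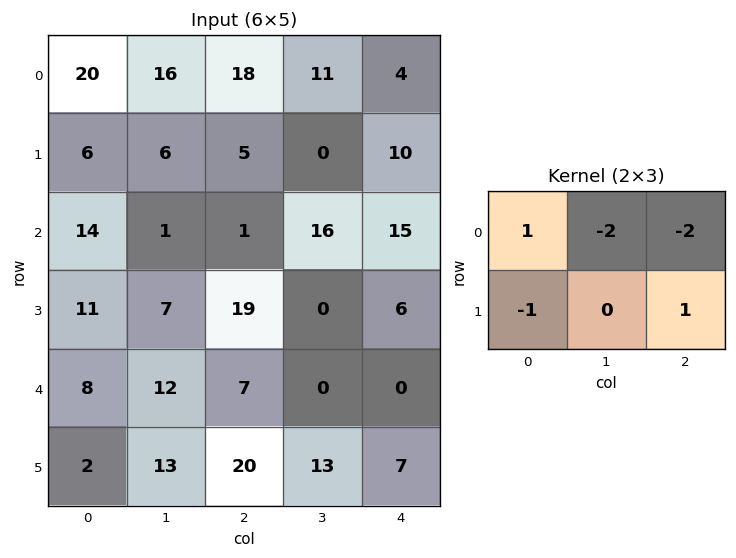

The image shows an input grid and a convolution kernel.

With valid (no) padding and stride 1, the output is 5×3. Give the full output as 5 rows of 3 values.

-49 -48 -7
-29 11 -1
18 -40 -74
-42 -43 0
-12 -2 -6

Output[0,0]: The receptive field on the input at this output position is [20 16 18 / 6 6 5]. Elementwise product with the kernel and sum: 20·1 + 16·-2 + 18·-2 + 6·-1 + 5·1.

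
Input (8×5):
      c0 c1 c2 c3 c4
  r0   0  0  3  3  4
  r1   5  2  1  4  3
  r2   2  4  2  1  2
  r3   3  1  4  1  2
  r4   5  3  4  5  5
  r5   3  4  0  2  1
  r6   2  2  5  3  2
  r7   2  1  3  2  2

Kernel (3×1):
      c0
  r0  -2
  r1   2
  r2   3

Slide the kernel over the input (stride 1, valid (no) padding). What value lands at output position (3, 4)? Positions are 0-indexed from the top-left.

9

The receptive field on the input at this output position is [2 / 5 / 1]. Elementwise product with the kernel and sum: 2·-2 + 5·2 + 1·3.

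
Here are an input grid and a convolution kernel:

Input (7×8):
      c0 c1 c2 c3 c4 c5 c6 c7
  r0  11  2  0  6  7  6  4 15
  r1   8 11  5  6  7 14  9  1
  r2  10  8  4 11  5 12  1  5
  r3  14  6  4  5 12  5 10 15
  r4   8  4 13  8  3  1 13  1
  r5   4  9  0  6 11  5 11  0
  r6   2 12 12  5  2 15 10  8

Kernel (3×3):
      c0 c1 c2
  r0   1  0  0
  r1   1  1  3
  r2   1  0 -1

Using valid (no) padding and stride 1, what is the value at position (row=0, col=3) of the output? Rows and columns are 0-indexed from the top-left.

The receptive field on the input at this output position is [6 7 6 / 6 7 14 / 11 5 12]. Elementwise product with the kernel and sum: 6·1 + 6·1 + 7·1 + 14·3 + 11·1 + 12·-1.

60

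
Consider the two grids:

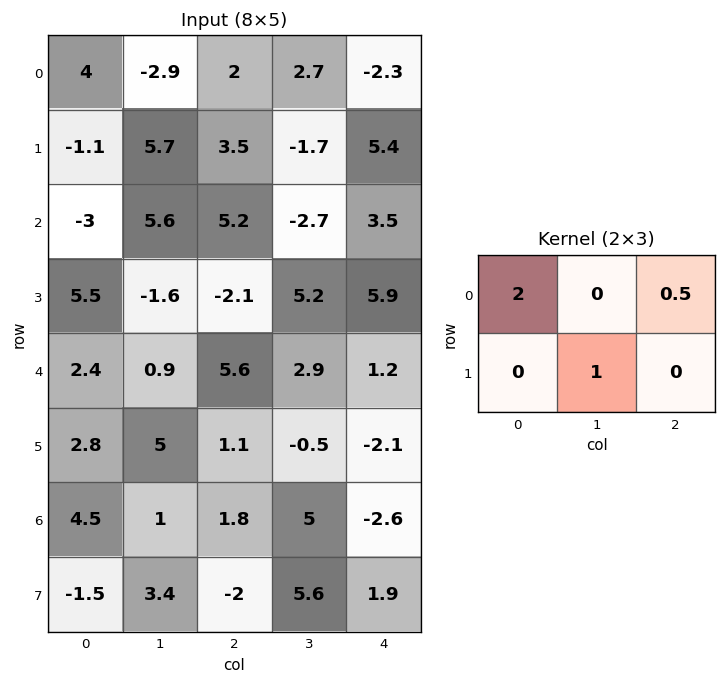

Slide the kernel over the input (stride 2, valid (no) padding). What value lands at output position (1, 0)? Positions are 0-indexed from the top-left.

-5

The receptive field on the input at this output position is [-3 5.6 5.2 / 5.5 -1.6 -2.1]. Elementwise product with the kernel and sum: -3·2 + 5.2·0.5 + -1.6·1.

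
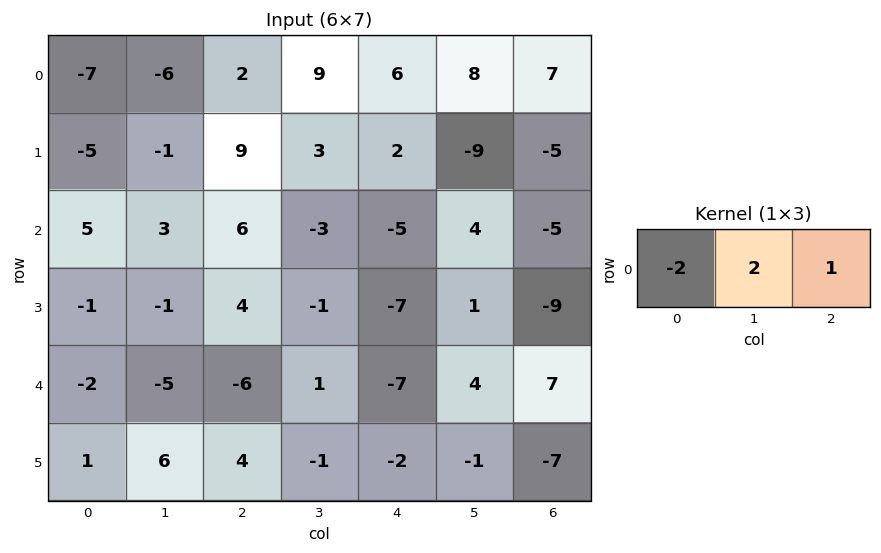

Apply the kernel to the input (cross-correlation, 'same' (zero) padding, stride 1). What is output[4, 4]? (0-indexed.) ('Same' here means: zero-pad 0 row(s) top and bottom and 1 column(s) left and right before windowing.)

The receptive field on the zero-padded input at this output position is [1 -7 4]. Elementwise product with the kernel and sum: 1·-2 + -7·2 + 4·1.

-12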